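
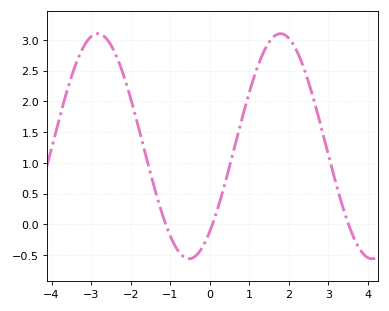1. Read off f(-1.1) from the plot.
0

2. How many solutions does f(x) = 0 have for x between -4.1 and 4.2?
3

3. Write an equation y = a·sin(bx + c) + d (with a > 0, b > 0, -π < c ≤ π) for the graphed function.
y = 1.83sin(1.4x - 0.86) + 1.27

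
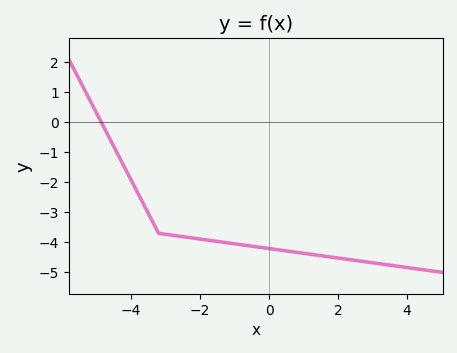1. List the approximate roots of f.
-4.86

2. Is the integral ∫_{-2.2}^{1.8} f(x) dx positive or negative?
negative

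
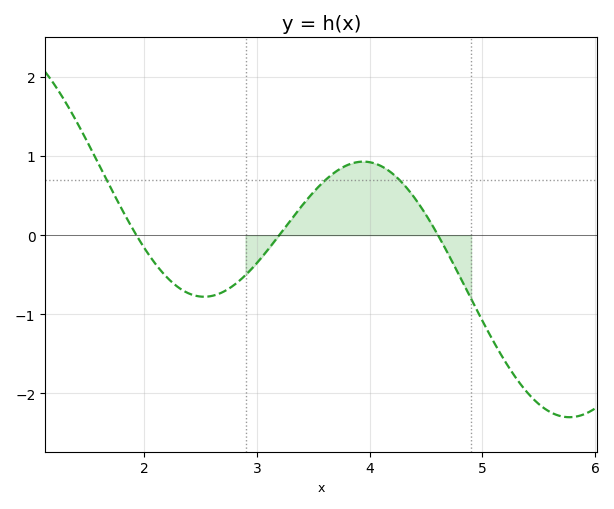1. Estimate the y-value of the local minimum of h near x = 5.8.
-2.3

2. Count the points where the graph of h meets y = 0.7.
3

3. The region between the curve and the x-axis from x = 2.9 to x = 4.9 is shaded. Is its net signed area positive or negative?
positive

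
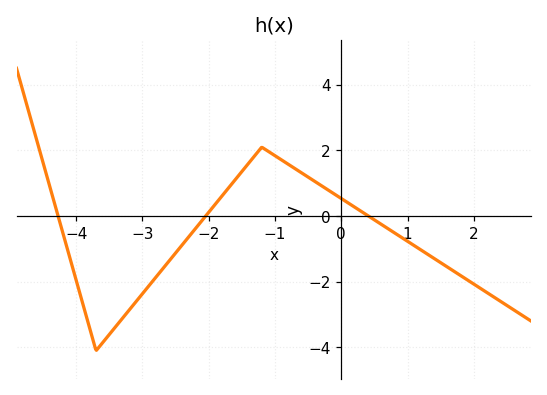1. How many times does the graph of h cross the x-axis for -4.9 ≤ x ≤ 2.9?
3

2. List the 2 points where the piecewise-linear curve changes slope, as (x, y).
(-3.7, -4.1); (-1.2, 2.1)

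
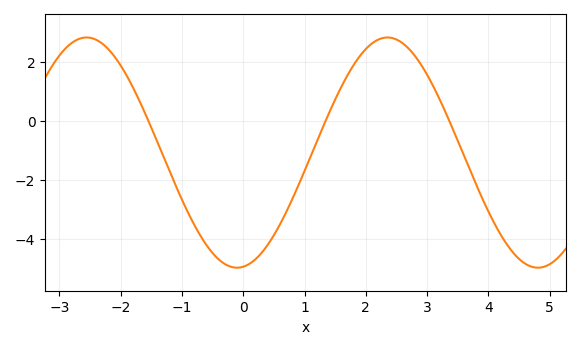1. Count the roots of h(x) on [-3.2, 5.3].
3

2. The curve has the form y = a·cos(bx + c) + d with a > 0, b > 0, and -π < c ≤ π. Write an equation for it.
y = 3.91cos(1.3x - 3) - 1.08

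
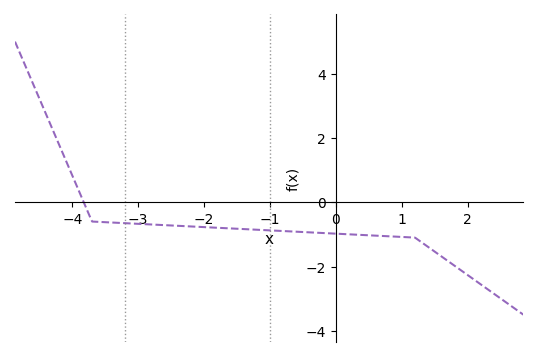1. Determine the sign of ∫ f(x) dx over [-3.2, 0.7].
negative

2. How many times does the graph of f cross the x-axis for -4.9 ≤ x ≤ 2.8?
1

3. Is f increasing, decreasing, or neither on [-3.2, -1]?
decreasing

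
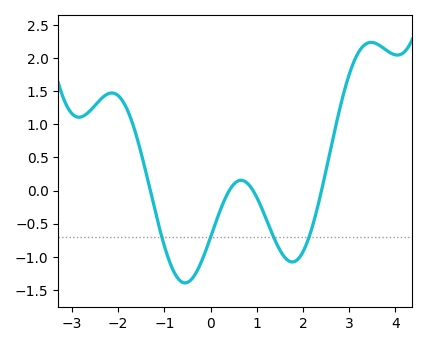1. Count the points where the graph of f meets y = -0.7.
4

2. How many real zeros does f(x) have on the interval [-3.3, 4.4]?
4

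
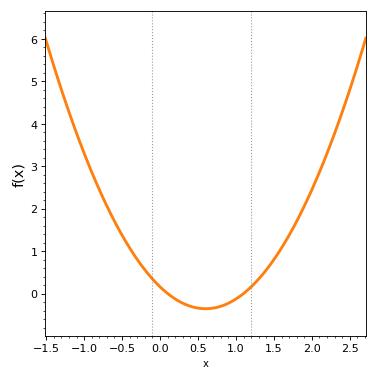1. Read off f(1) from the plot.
-0.1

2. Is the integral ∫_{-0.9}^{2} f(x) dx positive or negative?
positive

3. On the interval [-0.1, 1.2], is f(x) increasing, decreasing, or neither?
neither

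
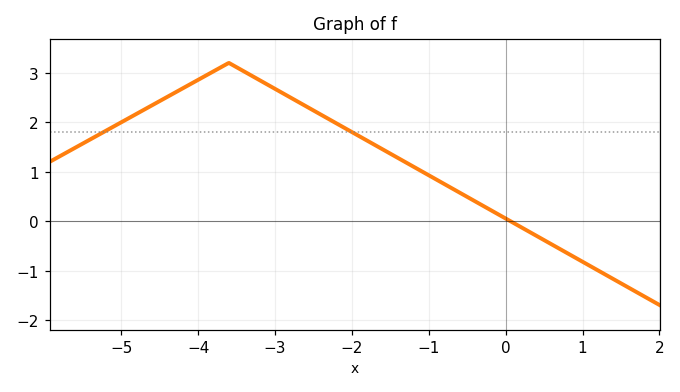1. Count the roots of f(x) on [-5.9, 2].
1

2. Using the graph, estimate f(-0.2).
0.231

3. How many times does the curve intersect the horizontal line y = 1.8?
2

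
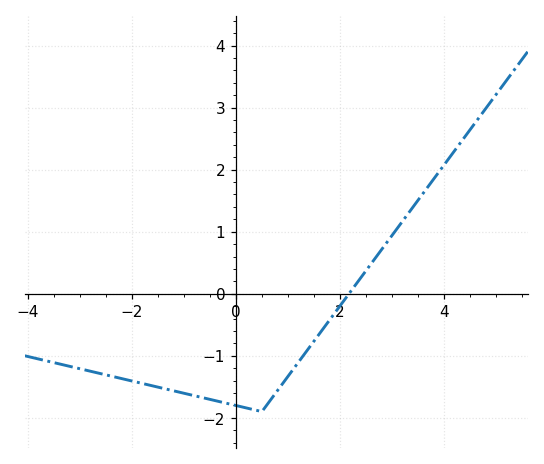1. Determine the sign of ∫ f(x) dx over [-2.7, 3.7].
negative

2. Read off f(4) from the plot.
2.1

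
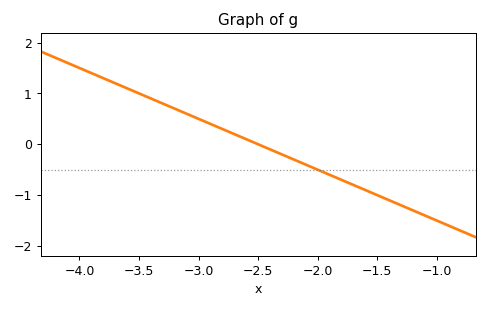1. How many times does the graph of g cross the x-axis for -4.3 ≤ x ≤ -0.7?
1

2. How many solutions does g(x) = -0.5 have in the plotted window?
1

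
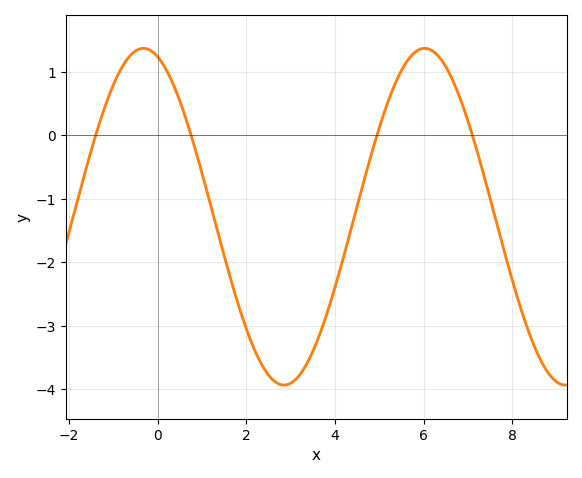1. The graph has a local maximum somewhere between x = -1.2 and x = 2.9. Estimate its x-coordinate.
-0.4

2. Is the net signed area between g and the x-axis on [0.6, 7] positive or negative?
negative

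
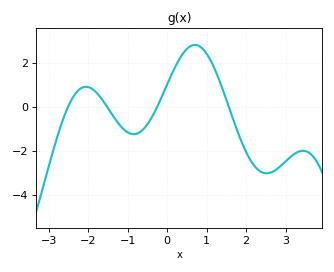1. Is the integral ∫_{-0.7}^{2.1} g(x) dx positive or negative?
positive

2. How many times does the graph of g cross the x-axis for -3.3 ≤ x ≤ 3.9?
4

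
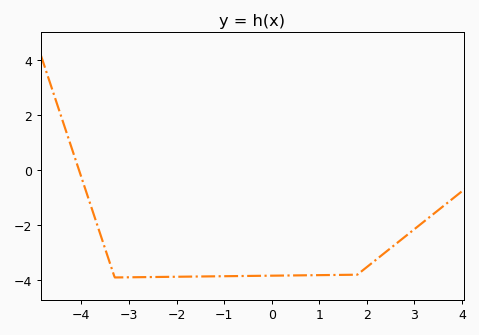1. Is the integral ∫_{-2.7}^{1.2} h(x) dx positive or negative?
negative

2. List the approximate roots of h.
-4.05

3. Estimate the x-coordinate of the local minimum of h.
-3.3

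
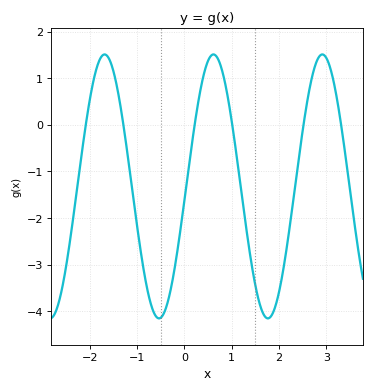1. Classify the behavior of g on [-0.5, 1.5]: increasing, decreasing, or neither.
neither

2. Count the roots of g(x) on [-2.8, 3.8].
6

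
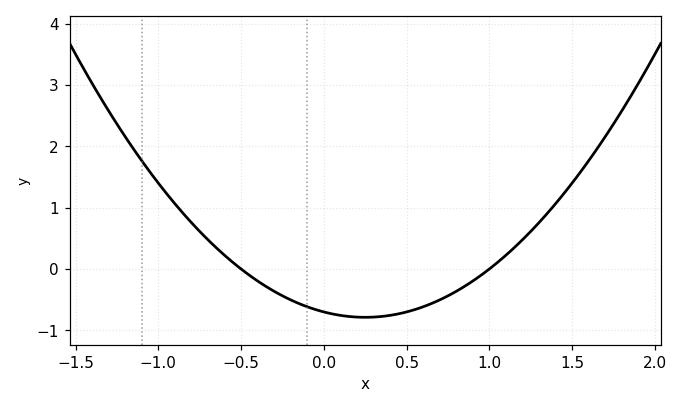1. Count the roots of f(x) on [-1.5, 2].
2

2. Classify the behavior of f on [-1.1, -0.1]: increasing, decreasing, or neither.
decreasing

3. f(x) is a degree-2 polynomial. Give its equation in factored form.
y = 1.4(x + 0.5)(x - 1)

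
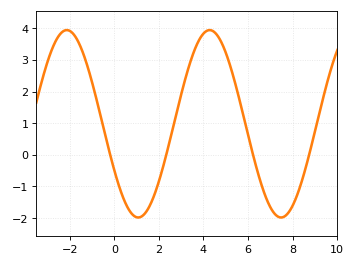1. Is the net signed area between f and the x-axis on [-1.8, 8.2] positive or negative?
positive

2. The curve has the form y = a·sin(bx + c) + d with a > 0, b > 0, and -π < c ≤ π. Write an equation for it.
y = 2.96sin(0.98x - 2.6) + 0.98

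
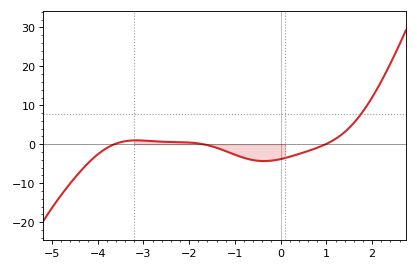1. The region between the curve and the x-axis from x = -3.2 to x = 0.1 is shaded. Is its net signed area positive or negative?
negative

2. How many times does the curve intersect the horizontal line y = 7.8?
1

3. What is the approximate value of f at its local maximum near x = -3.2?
1.01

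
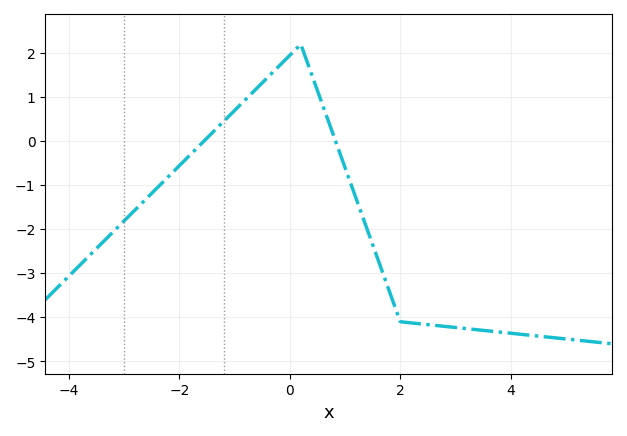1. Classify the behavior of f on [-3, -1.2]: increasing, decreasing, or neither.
increasing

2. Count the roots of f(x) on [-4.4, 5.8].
2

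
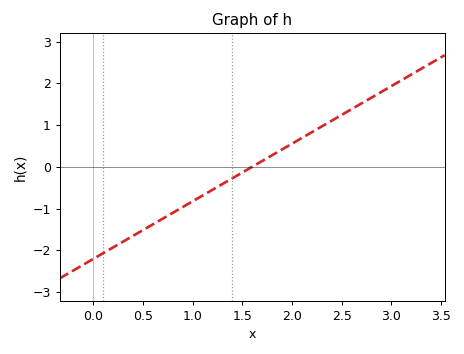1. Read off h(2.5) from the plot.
1.24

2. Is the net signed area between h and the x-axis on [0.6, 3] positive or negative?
positive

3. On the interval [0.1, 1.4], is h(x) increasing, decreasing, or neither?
increasing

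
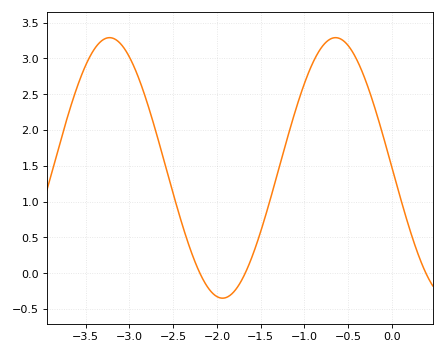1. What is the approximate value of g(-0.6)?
3.3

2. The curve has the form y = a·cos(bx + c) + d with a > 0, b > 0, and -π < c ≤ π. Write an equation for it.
y = 1.82cos(2.4x + 1.6) + 1.47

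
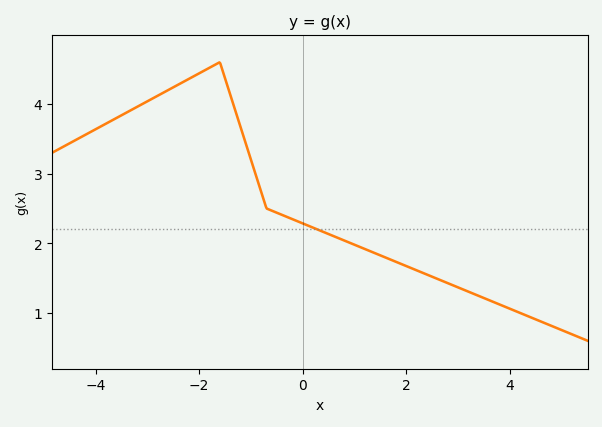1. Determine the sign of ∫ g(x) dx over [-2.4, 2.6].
positive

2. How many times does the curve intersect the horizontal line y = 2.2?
1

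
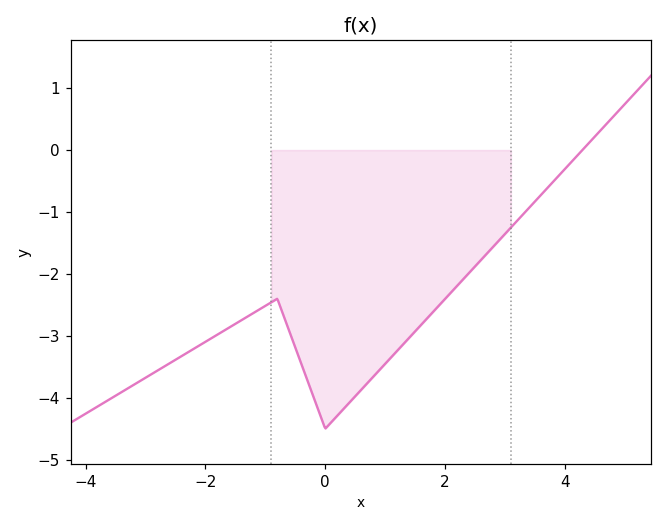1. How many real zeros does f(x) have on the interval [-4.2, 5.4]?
1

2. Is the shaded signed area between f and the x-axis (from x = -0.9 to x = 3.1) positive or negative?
negative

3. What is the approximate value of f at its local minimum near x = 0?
-4.5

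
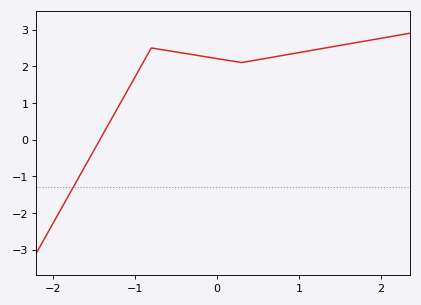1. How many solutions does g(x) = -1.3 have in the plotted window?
1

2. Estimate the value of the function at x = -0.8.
2.5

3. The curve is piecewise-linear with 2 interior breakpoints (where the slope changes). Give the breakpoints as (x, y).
(-0.8, 2.5); (0.3, 2.1)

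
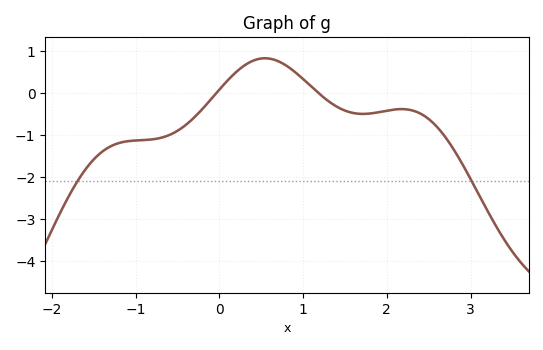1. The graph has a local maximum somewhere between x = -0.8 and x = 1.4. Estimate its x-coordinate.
0.5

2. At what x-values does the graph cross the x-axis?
0, 1.2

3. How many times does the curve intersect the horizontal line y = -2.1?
2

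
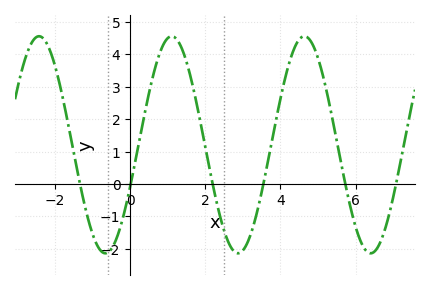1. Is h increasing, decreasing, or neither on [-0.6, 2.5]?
neither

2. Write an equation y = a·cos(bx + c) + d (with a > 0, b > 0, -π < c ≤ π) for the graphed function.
y = 3.35cos(1.8x - 2) + 1.21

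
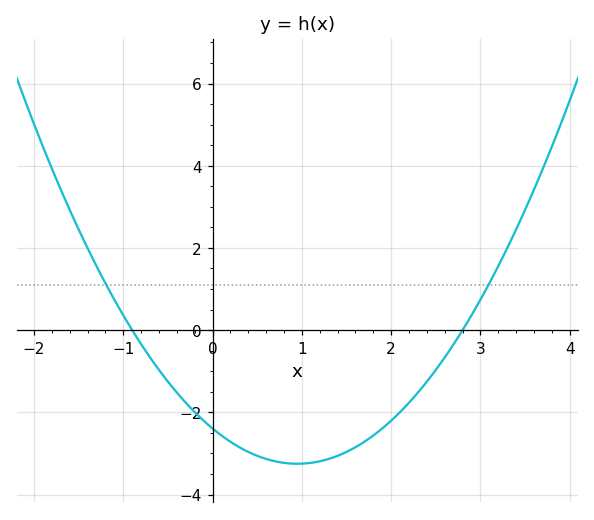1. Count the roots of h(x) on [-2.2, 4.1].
2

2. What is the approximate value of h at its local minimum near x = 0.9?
-3.2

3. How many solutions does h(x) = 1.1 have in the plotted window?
2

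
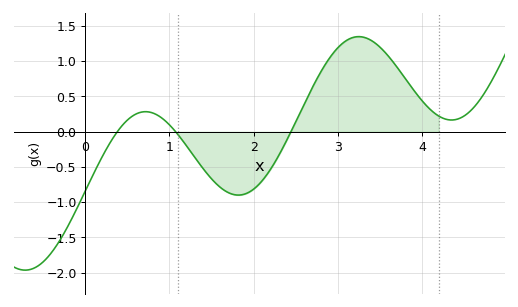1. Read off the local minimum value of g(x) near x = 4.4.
0.15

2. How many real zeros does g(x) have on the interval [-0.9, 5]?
3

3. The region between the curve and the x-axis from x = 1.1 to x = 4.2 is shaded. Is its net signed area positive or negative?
positive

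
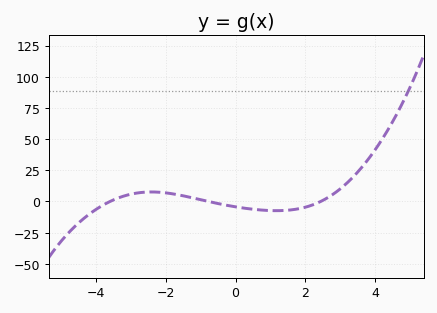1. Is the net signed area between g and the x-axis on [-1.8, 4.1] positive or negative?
positive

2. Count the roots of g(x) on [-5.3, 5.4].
3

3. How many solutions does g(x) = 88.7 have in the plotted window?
1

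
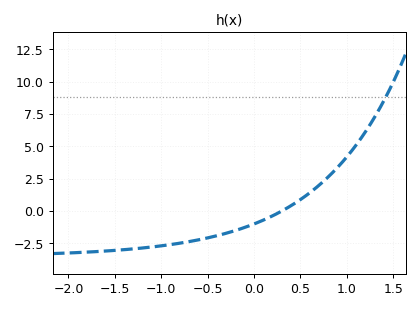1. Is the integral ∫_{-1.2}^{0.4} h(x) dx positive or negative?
negative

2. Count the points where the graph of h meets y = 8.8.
1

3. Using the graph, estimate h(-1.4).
-2.99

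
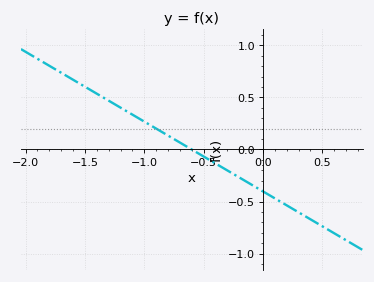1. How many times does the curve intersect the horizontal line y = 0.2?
1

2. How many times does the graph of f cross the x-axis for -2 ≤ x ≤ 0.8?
1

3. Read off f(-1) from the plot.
0.268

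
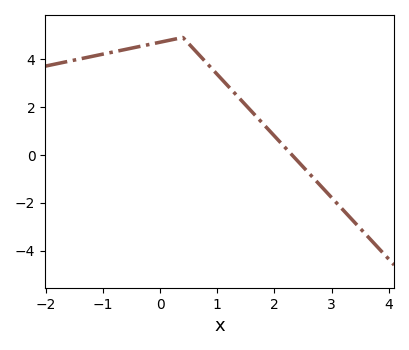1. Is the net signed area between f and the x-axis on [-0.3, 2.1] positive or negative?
positive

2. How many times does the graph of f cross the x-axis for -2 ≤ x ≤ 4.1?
1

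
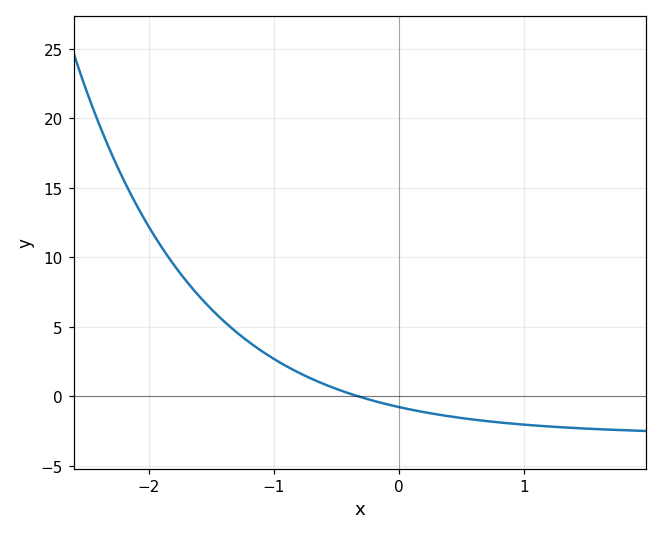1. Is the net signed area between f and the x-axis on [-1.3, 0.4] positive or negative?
positive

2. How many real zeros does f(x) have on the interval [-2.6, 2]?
1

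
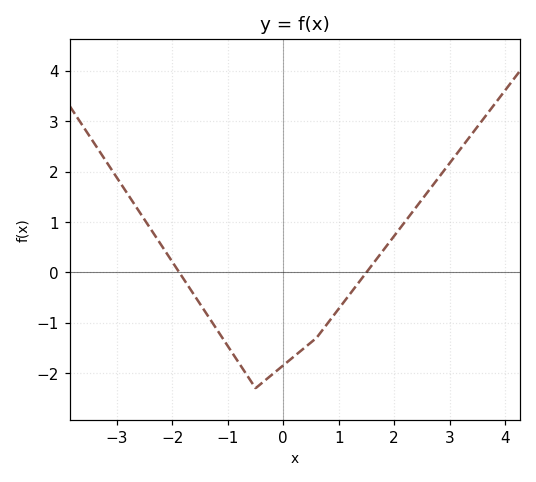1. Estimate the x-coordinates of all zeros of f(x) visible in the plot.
-1.8, 1.6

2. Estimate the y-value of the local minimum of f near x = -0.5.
-2.3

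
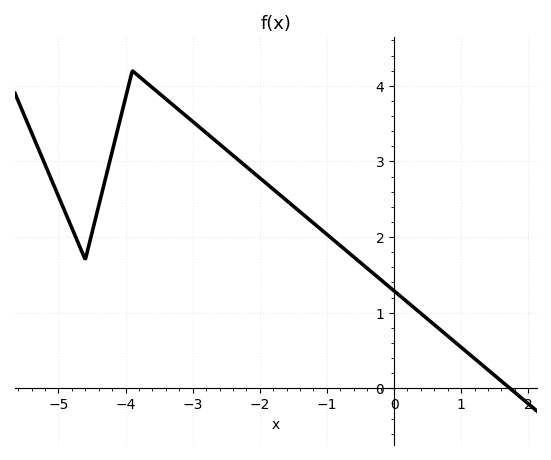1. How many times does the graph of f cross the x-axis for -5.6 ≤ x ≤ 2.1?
1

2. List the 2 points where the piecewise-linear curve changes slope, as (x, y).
(-4.6, 1.7); (-3.9, 4.2)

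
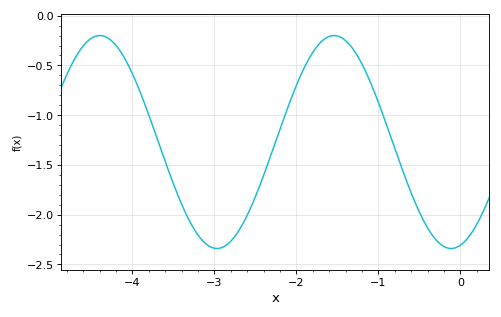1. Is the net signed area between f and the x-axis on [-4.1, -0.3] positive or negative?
negative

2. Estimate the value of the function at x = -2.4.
-1.6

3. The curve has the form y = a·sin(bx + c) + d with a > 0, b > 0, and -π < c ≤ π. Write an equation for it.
y = 1.07sin(2.2x - 1.32) - 1.27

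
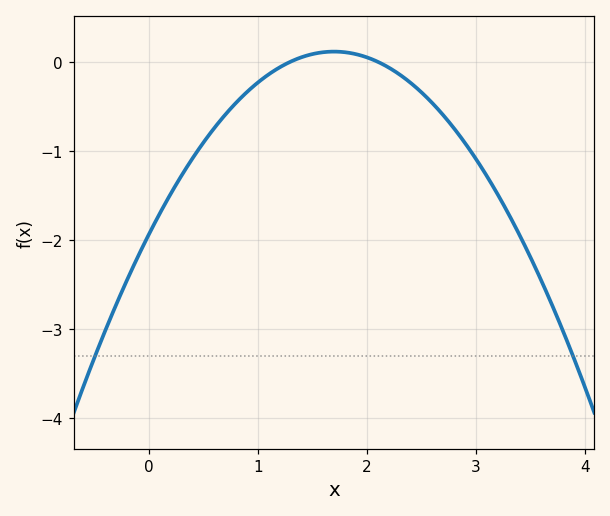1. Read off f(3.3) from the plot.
-1.7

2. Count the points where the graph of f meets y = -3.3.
2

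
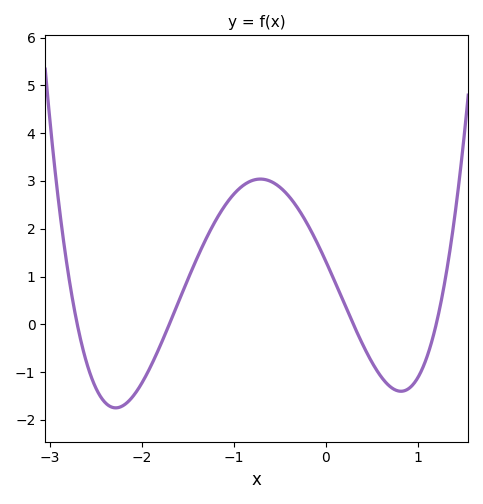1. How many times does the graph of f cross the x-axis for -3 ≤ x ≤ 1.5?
4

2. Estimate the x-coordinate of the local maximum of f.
-0.7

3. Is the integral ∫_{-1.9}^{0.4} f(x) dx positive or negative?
positive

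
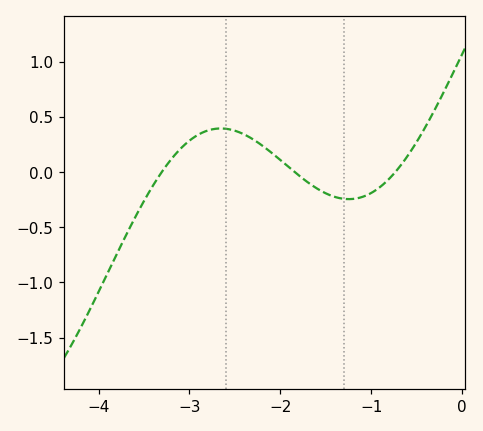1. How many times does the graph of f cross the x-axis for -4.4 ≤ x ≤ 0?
3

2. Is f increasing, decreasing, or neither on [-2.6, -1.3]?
decreasing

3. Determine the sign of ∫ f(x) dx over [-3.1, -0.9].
positive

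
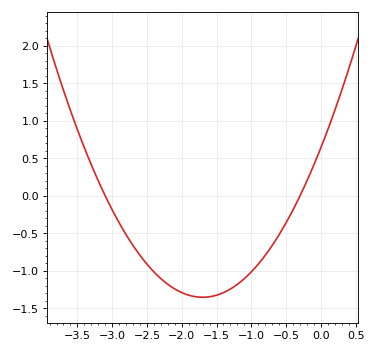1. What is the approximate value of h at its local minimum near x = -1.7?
-1.35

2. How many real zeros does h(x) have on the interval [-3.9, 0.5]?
2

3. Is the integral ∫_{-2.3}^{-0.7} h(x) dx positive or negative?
negative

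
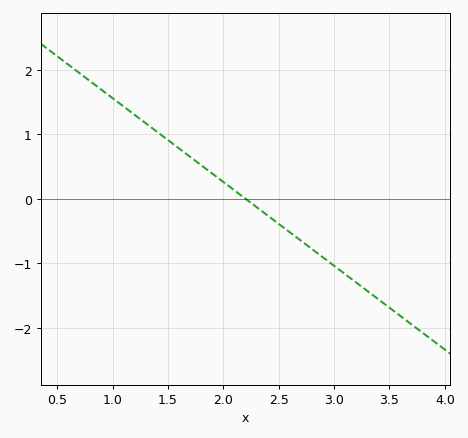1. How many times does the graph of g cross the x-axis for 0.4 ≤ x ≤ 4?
1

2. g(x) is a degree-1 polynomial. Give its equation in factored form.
y = -1.3(x - 2.2)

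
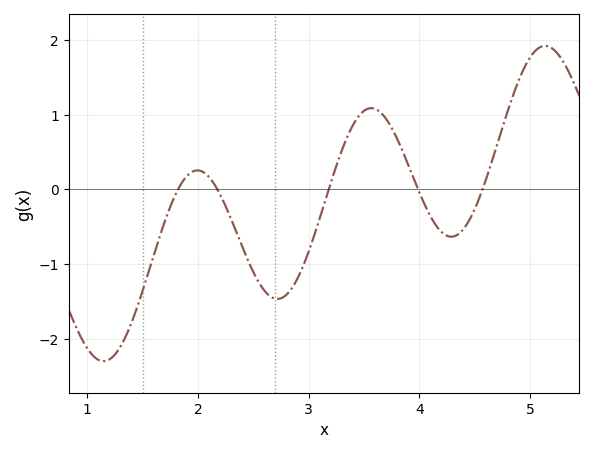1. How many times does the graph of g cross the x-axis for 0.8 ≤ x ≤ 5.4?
5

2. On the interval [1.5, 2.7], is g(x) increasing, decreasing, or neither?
neither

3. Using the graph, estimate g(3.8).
0.7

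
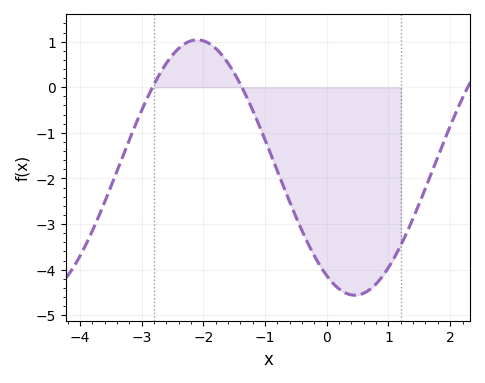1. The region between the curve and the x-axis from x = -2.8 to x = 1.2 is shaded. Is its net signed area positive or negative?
negative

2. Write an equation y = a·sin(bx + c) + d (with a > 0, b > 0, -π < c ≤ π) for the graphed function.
y = 2.8sin(1.2x - 2.1) - 1.76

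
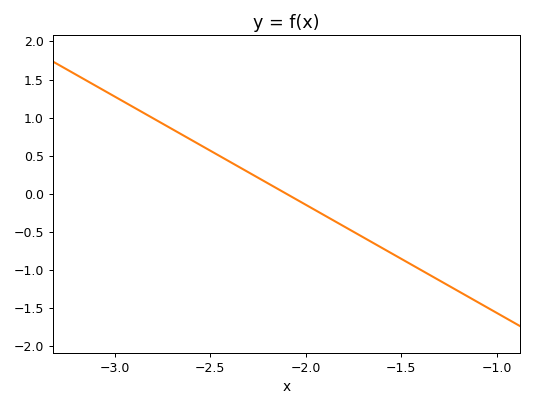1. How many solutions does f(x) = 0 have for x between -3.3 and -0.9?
1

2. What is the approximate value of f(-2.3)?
0.284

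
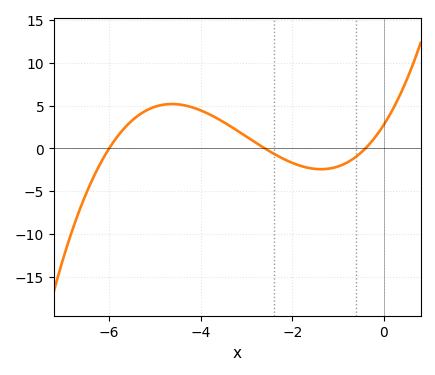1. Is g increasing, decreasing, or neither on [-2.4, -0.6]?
neither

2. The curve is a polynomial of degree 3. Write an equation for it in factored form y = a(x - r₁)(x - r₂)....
y = 0.44(x + 6)(x + 2.6)(x + 0.4)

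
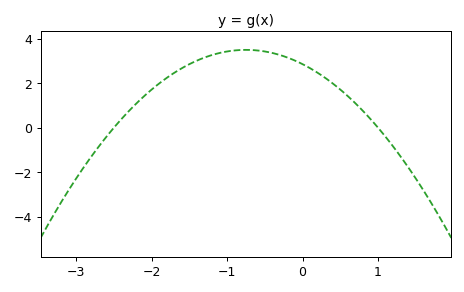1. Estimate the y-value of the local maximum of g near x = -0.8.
3.4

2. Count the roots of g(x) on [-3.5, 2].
2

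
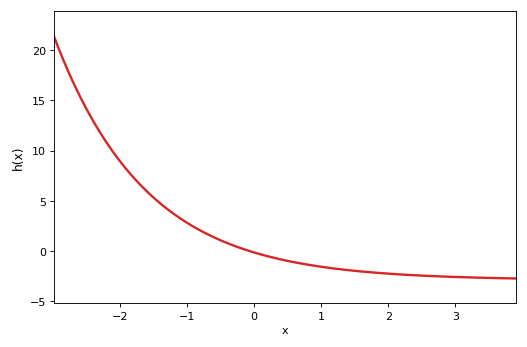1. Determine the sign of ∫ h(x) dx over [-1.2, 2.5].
negative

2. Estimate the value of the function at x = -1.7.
6.6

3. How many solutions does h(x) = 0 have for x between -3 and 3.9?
1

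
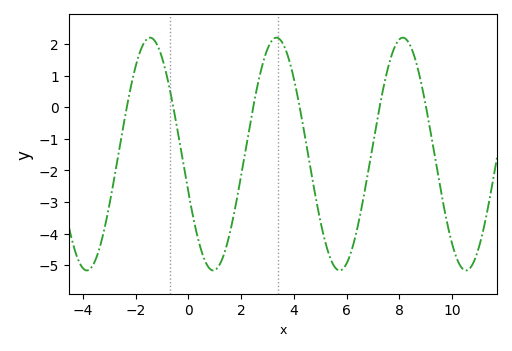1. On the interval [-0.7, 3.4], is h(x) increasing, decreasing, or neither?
neither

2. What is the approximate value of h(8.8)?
0.9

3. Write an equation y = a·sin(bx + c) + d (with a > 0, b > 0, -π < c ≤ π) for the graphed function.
y = 3.69sin(1.3x - 2.8) - 1.48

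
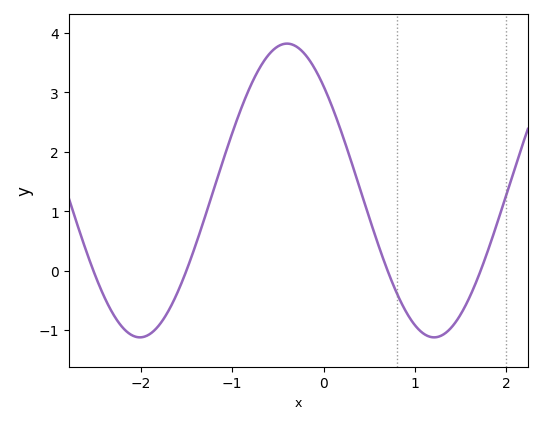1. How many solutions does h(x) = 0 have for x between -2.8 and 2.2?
4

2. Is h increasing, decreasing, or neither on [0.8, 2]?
neither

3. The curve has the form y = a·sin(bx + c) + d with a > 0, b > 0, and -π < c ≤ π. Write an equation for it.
y = 2.47sin(1.9x + 2.4) + 1.35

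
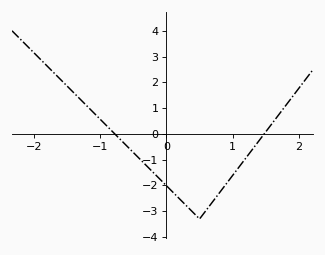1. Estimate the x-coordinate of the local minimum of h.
0.5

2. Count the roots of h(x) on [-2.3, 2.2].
2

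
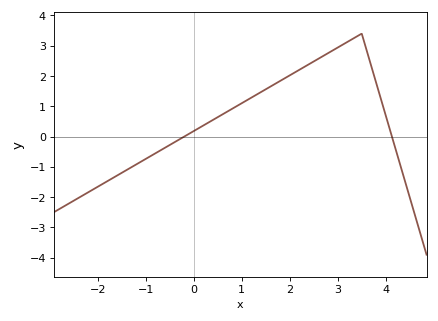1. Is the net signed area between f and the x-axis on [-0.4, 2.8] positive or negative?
positive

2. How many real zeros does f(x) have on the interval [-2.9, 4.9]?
2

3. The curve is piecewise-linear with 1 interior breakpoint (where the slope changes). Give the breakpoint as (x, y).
(3.5, 3.4)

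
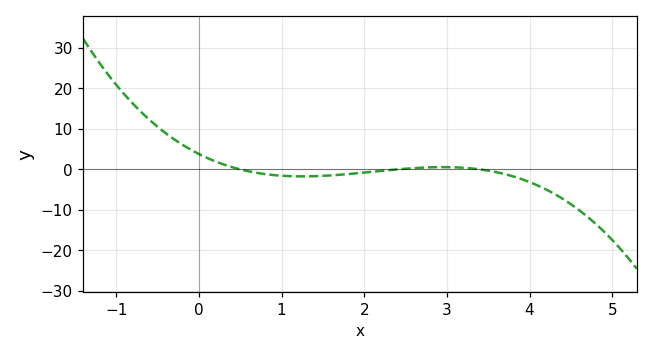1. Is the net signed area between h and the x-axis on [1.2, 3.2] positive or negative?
negative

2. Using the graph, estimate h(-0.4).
8.91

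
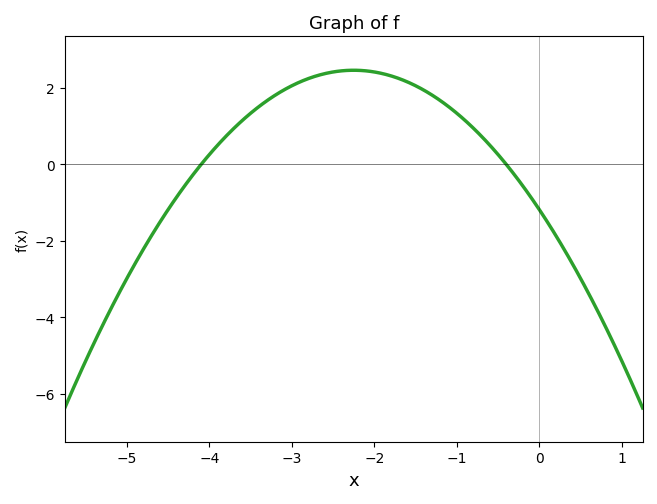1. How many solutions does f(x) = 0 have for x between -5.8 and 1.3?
2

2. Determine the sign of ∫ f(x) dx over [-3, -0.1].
positive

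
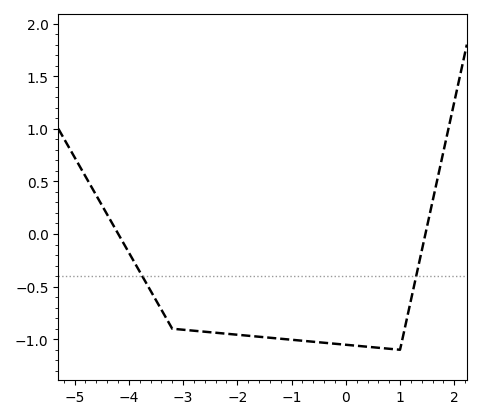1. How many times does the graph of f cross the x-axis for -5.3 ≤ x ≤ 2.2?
2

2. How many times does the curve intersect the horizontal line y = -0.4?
2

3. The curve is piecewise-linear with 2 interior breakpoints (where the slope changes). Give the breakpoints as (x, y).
(-3.2, -0.9); (1, -1.1)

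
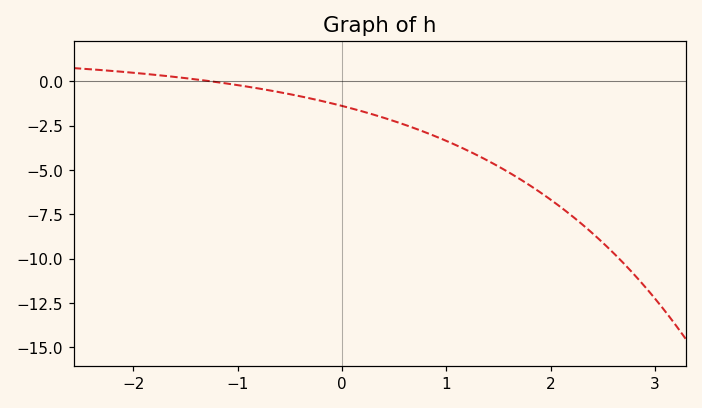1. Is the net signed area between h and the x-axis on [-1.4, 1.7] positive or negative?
negative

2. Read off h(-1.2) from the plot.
0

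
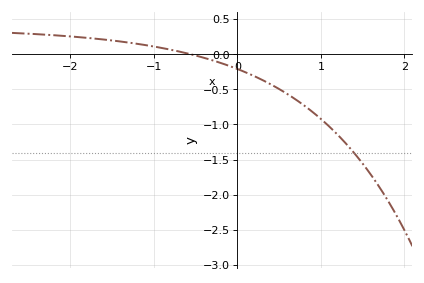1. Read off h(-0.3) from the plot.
-0.1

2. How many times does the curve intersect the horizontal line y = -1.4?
1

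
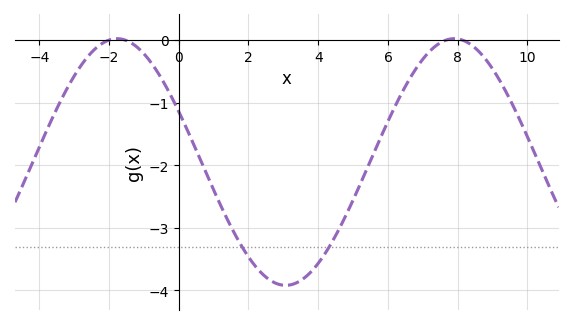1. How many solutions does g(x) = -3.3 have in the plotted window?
2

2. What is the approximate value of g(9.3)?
-0.743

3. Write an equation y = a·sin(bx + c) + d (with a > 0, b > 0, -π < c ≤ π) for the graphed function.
y = 1.97sin(0.65x + 2.72) - 1.95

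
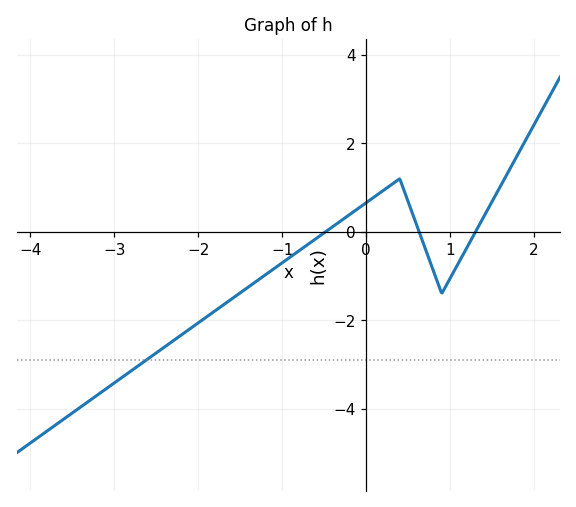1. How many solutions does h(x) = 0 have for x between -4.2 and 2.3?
3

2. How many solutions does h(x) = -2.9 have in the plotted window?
1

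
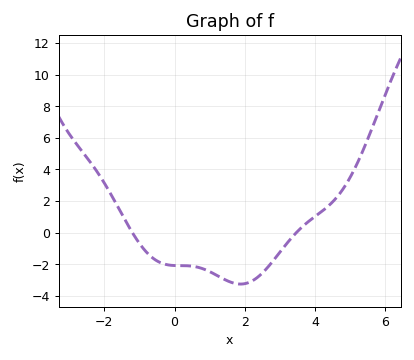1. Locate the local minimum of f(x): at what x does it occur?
1.88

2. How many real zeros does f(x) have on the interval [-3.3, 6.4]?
2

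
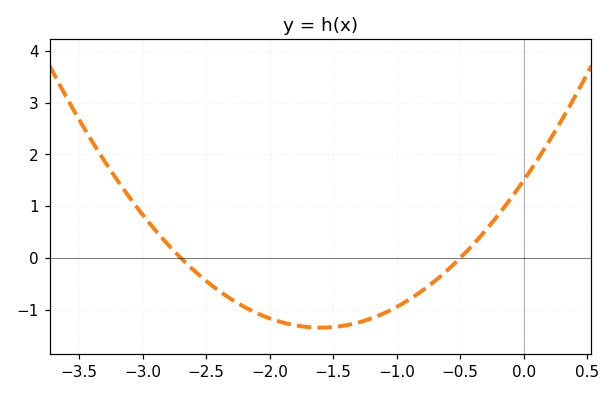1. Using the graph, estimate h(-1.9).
-1.2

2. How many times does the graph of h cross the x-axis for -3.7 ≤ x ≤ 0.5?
2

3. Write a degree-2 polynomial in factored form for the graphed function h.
y = 1.11(x + 2.7)(x + 0.5)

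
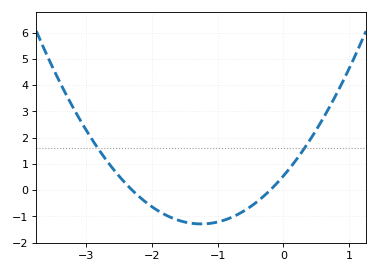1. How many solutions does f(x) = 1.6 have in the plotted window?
2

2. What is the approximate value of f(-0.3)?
-0.2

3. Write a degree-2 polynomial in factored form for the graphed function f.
y = 1.17(x + 2.3)(x + 0.2)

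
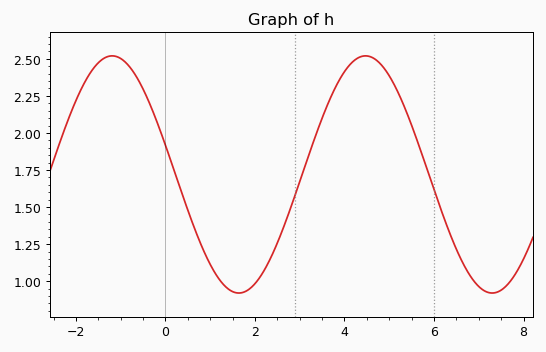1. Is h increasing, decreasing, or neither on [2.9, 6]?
neither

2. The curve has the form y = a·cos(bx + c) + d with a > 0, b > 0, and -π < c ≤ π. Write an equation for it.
y = 0.8cos(1.11x + 1.32) + 1.72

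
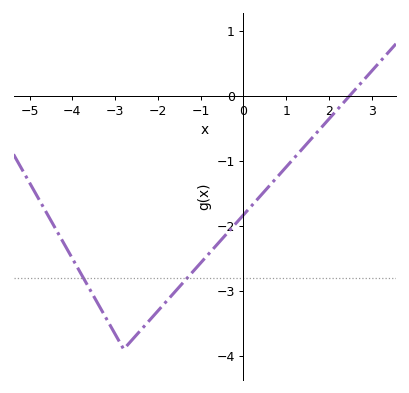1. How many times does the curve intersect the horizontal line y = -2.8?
2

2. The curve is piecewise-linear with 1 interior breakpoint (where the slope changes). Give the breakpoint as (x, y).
(-2.8, -3.9)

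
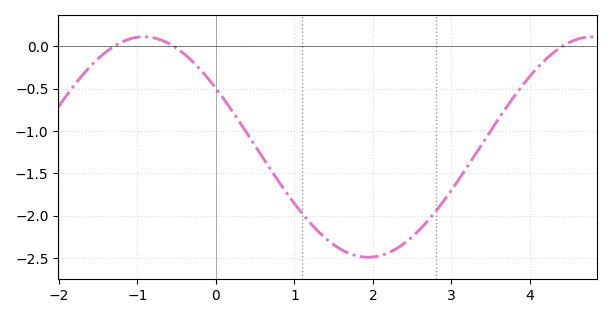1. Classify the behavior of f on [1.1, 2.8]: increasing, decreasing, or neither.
neither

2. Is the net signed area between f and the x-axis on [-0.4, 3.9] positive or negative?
negative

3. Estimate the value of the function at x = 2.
-2.5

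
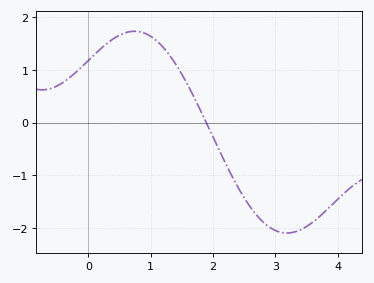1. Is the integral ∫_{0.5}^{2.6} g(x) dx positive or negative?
positive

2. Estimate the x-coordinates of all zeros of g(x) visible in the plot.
1.9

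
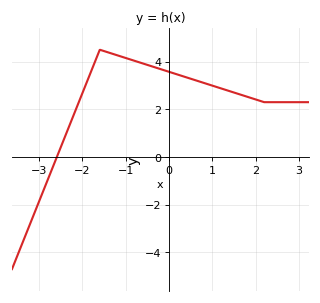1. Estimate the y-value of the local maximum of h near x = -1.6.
4.5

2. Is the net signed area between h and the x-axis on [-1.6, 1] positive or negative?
positive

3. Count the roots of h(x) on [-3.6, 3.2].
1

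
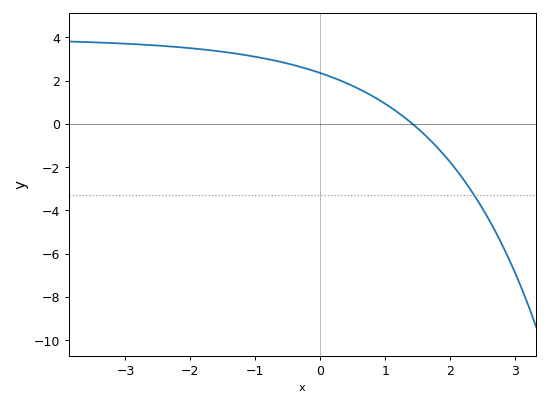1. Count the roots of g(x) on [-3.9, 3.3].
1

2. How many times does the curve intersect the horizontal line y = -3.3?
1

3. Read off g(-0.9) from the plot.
3.05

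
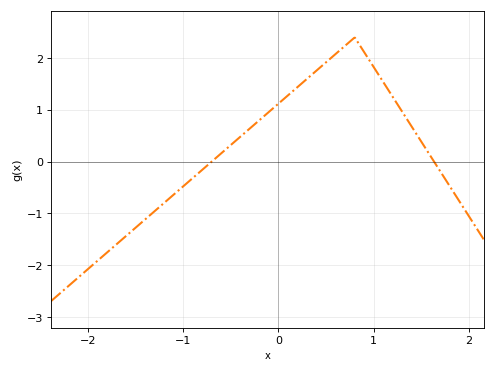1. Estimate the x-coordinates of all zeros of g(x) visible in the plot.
-0.7, 1.63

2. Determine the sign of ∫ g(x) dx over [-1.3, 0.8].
positive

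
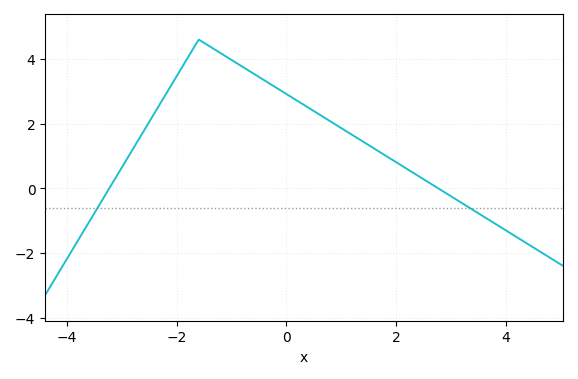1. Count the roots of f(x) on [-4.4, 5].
2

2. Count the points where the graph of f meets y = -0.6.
2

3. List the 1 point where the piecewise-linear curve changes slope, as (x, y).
(-1.6, 4.6)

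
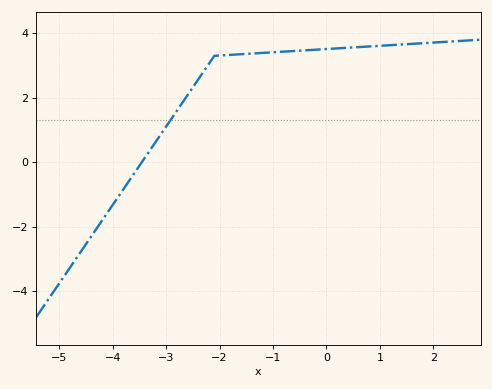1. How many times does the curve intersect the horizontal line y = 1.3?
1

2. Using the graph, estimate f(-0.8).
3.4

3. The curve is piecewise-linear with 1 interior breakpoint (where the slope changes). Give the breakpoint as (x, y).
(-2.1, 3.3)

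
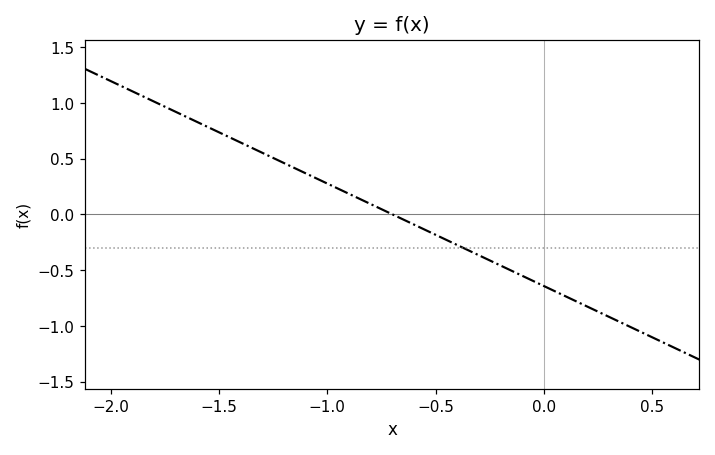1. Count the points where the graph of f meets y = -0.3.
1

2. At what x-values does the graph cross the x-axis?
-0.7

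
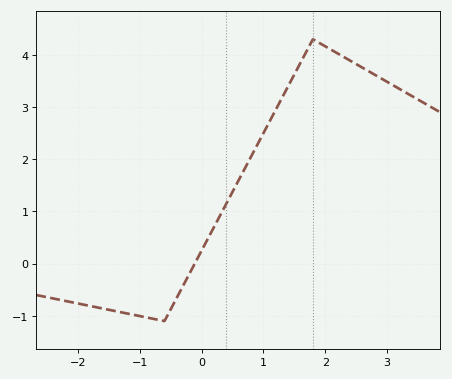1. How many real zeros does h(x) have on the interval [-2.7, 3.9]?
1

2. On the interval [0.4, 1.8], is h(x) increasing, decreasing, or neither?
increasing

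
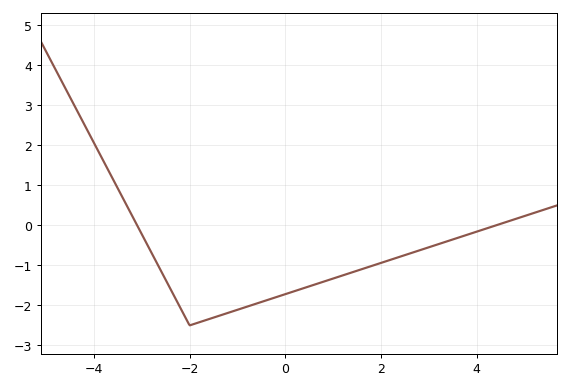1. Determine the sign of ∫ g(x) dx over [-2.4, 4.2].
negative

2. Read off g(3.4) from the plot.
-0.4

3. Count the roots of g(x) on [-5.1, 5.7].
2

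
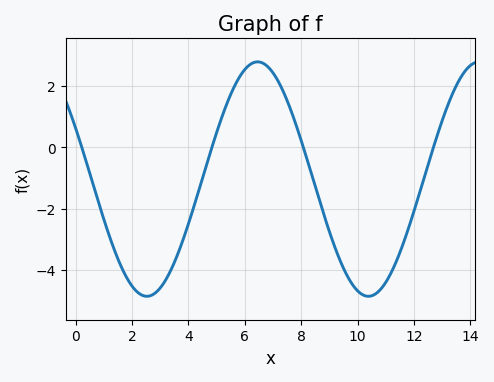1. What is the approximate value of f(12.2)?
-1.4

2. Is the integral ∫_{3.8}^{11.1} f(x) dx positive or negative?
negative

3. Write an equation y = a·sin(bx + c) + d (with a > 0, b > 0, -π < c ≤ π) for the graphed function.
y = 3.82sin(0.8x + 2.7) - 1.04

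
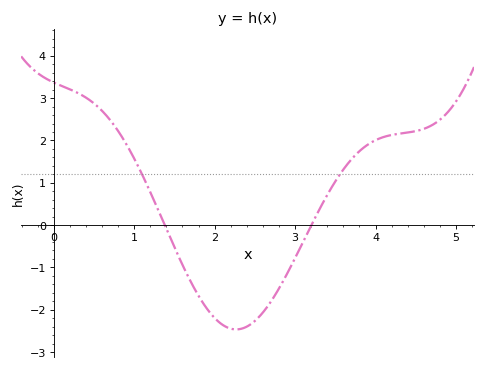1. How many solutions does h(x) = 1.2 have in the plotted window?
2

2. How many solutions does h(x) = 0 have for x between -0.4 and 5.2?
2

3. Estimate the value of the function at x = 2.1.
-2.4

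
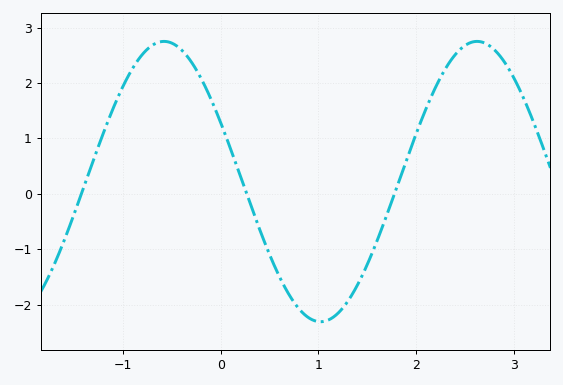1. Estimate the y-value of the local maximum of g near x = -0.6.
2.75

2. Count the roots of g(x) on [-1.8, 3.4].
3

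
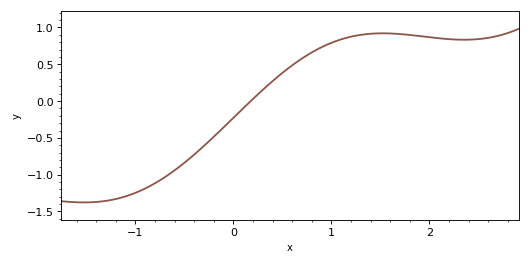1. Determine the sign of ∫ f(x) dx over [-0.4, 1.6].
positive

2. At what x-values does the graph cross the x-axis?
0.2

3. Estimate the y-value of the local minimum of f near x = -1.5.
-1.4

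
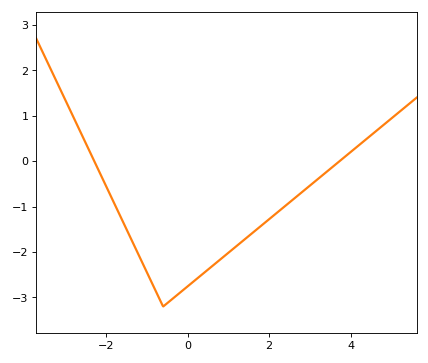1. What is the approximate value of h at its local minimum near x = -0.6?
-3.2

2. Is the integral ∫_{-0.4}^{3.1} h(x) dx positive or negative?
negative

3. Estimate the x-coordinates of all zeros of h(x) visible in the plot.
-2.29, 3.72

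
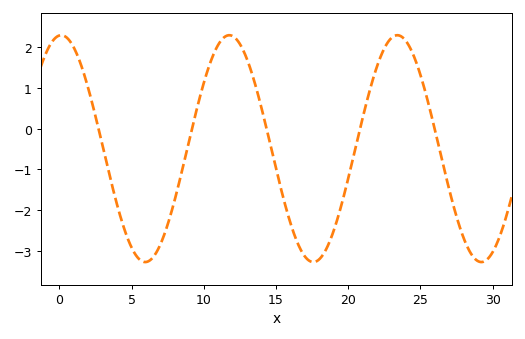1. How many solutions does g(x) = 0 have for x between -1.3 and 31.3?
5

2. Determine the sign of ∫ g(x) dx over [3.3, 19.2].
negative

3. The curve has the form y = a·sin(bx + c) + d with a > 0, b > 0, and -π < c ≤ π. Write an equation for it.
y = 2.79sin(0.54x + 1.5) - 0.49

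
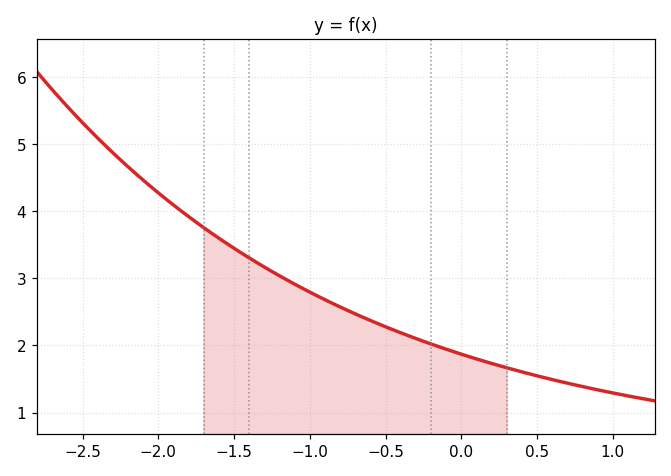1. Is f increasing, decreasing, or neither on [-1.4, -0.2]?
decreasing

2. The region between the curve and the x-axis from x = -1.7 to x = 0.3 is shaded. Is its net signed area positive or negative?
positive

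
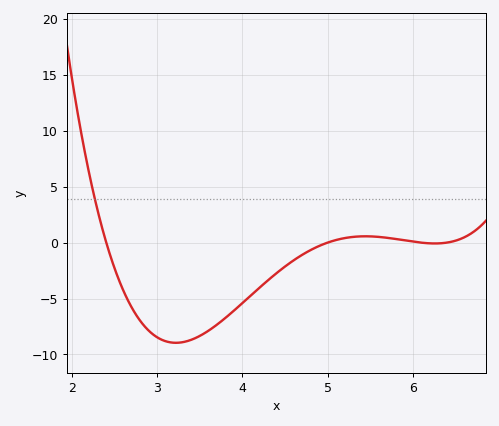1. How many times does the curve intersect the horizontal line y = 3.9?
1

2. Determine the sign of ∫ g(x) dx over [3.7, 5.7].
negative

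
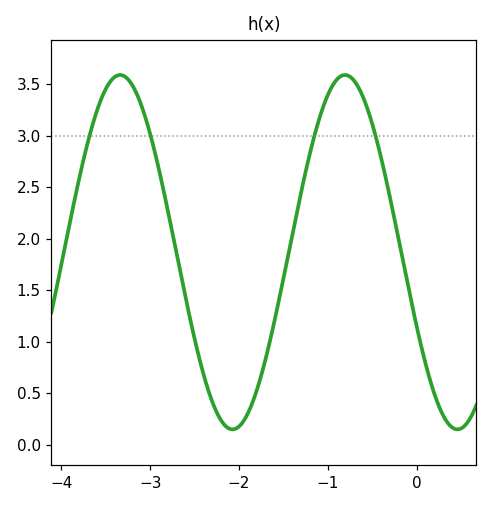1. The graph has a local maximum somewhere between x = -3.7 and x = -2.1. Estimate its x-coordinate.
-3.3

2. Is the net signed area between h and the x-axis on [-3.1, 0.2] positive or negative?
positive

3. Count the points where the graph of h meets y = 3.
4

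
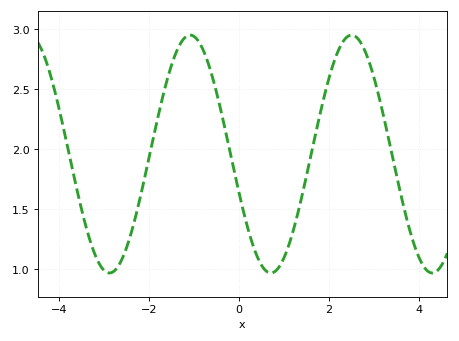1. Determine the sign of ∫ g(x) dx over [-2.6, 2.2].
positive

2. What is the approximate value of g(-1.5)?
2.7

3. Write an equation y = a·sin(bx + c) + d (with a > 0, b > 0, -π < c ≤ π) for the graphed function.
y = 0.99sin(1.8x - 2.8) + 1.96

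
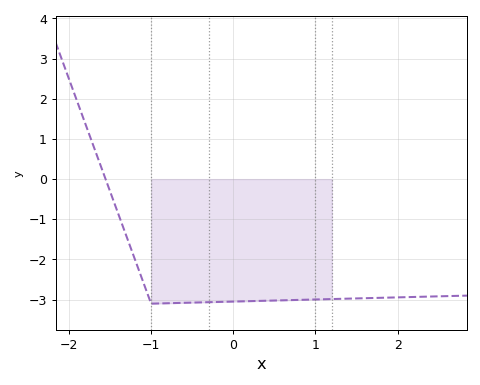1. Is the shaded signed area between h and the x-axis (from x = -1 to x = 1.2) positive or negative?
negative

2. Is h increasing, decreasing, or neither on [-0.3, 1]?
increasing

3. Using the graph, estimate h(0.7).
-3.01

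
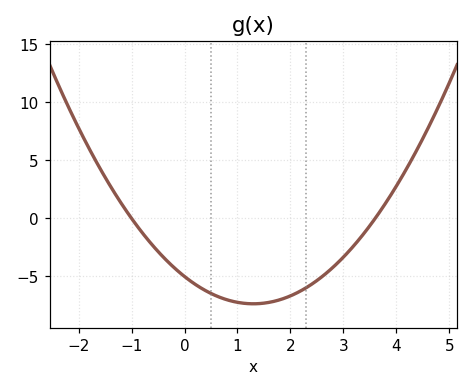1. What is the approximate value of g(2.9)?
-4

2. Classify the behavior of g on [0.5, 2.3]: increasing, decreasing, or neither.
neither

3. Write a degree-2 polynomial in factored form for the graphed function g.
y = 1.39(x + 1)(x - 3.6)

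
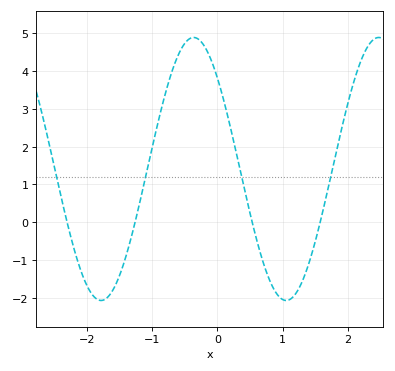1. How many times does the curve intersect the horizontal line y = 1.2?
4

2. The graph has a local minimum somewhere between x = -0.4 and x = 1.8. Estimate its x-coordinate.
1.1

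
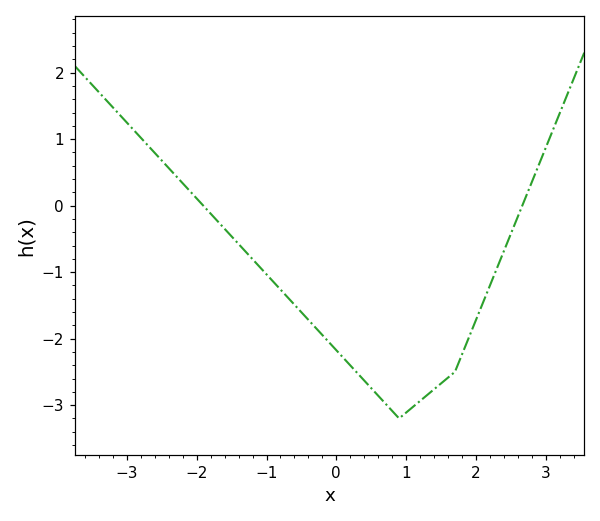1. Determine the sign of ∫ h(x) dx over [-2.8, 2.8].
negative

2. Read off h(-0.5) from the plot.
-1.6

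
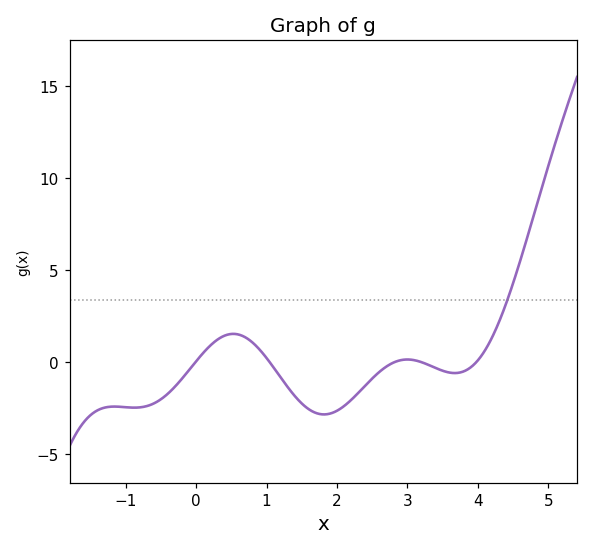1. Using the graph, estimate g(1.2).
-0.825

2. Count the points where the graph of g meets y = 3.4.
1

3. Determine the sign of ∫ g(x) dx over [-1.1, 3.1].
negative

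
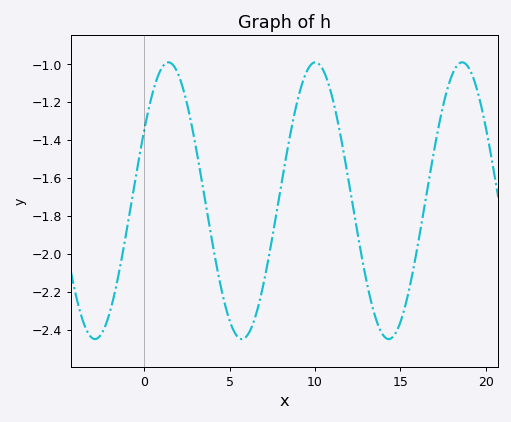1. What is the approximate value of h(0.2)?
-1.26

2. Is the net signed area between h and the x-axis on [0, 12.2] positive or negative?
negative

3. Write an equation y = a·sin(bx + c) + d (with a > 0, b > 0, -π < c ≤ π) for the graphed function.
y = 0.73sin(0.73x + 0.54) - 1.72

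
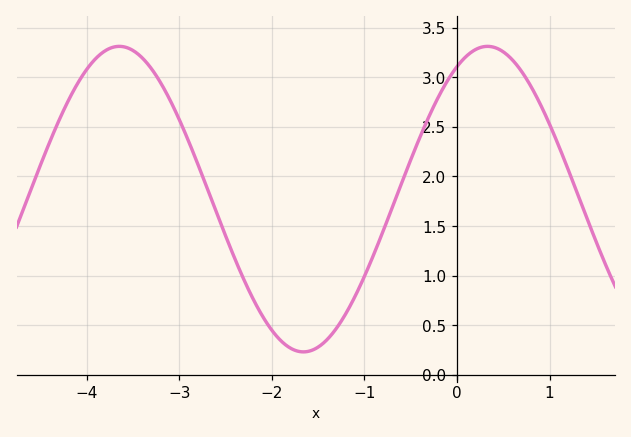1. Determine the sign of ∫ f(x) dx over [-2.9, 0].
positive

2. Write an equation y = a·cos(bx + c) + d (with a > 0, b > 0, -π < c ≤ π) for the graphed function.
y = 1.54cos(1.58x - 0.522) + 1.77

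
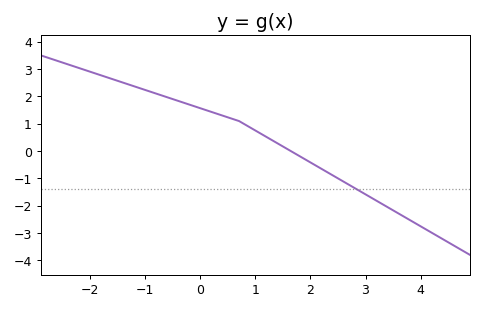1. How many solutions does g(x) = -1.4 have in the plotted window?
1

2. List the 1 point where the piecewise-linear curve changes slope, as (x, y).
(0.7, 1.1)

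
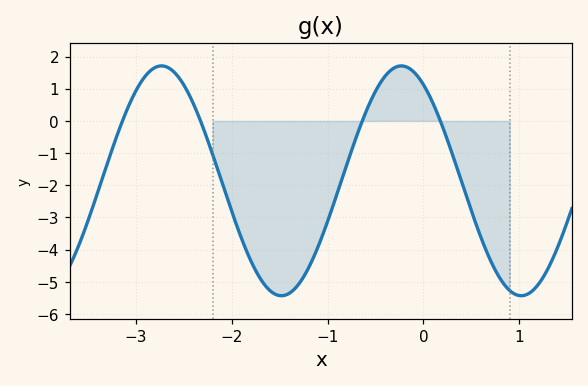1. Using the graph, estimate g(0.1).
0.547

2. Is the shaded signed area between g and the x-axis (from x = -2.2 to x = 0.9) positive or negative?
negative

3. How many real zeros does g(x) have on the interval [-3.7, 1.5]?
4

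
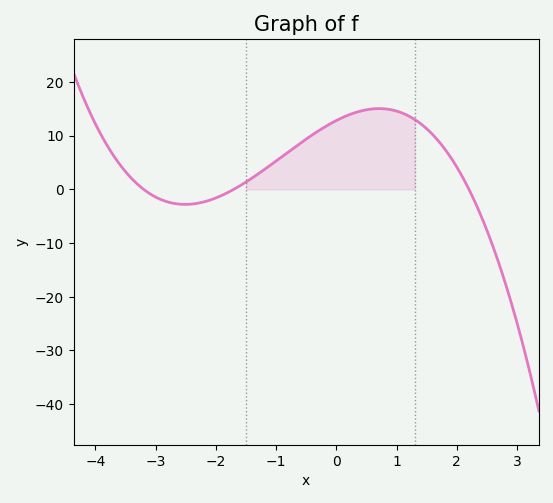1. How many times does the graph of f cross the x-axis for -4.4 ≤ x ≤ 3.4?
3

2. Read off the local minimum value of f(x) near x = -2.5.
-2.82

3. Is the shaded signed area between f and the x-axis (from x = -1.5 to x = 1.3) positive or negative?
positive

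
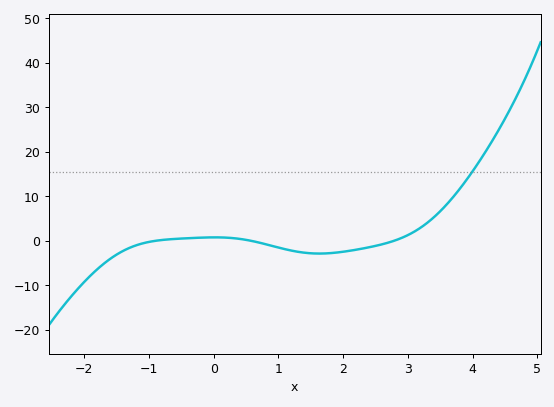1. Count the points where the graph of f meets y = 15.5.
1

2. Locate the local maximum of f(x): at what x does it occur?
0.02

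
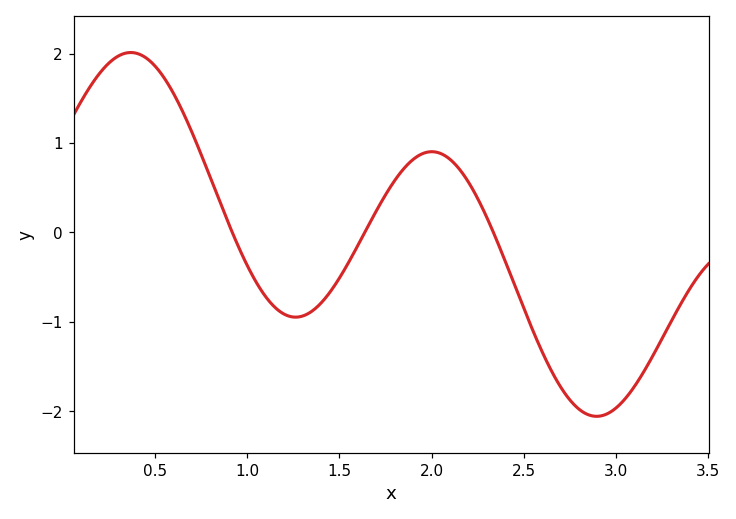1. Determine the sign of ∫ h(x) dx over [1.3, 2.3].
positive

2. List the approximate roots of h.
0.92, 1.64, 2.34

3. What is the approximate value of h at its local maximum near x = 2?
0.904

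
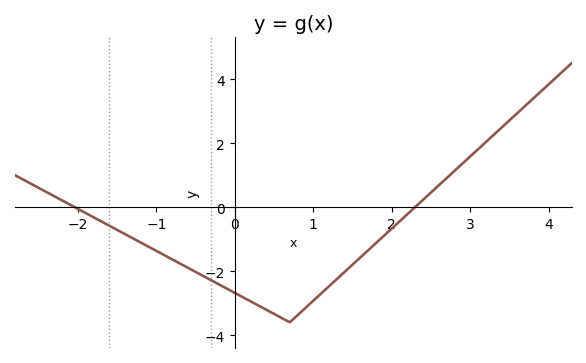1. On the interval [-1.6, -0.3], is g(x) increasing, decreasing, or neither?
decreasing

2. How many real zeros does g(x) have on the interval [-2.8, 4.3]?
2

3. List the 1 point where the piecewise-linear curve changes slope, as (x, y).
(0.7, -3.6)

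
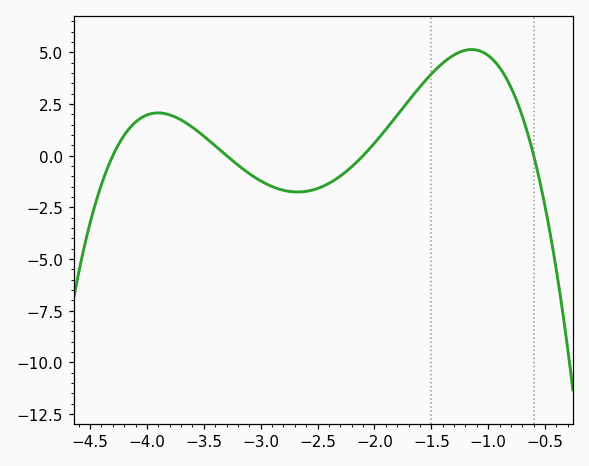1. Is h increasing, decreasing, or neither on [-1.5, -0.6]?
neither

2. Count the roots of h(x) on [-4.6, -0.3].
4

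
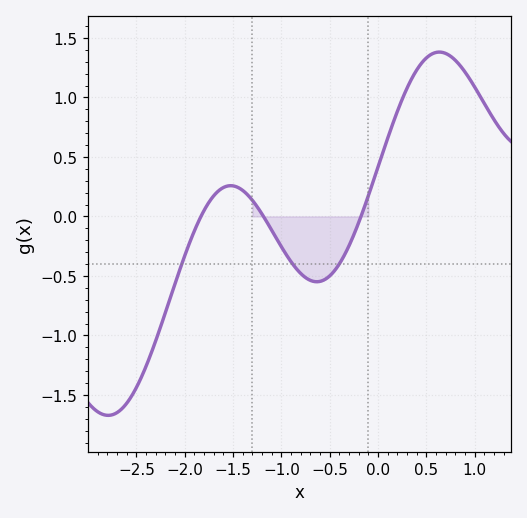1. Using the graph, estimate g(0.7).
1.35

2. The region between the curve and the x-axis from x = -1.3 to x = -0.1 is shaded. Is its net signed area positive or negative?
negative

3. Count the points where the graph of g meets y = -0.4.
3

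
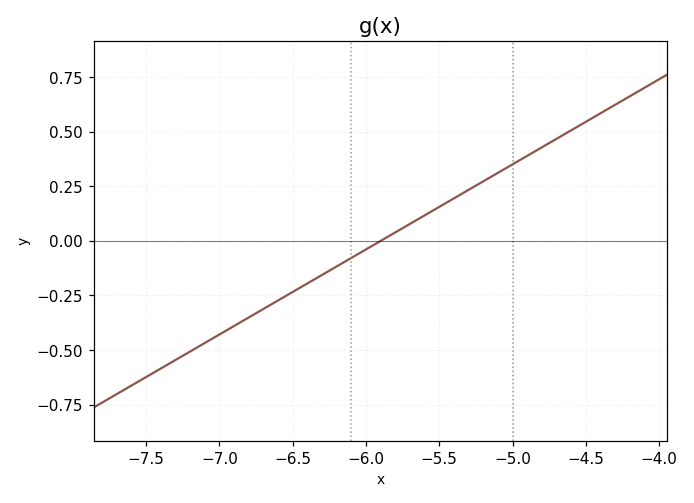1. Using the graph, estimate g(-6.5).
-0.24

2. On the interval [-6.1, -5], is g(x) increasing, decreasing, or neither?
increasing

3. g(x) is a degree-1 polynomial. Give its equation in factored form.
y = 0.39(x + 5.9)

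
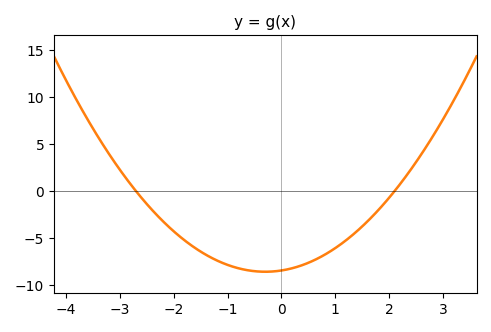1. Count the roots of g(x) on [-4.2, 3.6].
2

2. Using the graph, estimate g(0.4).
-7.85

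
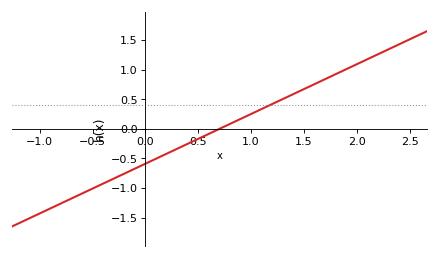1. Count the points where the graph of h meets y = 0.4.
1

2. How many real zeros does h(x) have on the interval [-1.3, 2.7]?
1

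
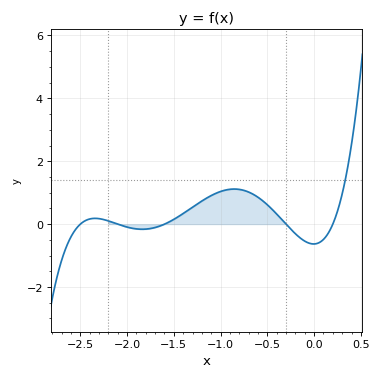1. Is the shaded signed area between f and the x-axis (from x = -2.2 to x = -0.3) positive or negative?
positive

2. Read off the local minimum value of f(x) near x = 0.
-0.6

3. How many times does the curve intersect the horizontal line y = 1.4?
1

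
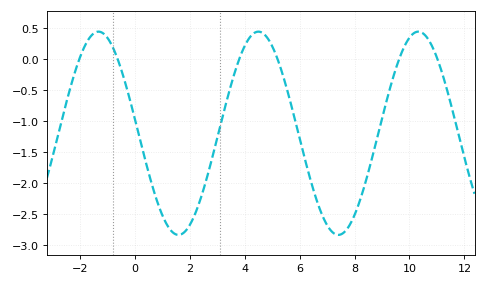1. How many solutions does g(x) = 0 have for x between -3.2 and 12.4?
6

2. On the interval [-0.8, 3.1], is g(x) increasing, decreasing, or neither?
neither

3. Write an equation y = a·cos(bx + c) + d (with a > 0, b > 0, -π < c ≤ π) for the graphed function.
y = 1.64cos(1.1x + 1.4) - 1.2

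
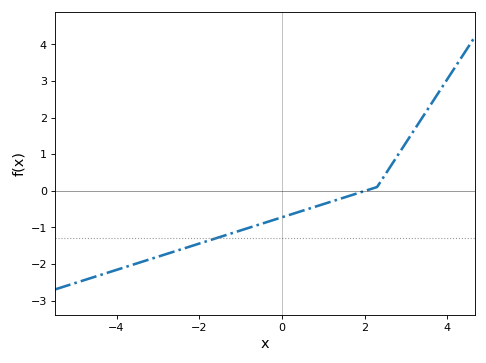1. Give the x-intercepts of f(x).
2.02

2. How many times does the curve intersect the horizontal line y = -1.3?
1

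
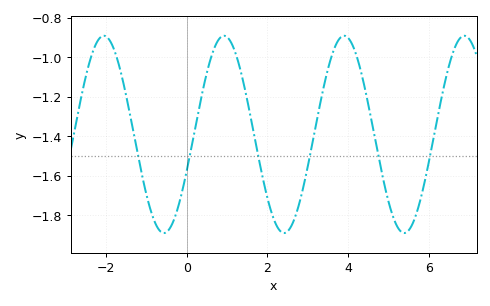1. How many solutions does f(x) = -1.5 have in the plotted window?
6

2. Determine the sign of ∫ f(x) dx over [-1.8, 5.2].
negative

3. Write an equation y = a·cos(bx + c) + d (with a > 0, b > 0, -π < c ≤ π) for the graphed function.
y = 0.5cos(2.1x - 1.9) - 1.39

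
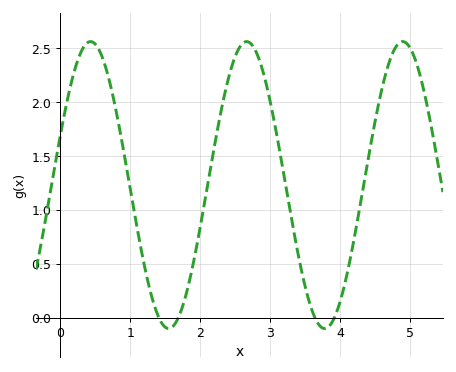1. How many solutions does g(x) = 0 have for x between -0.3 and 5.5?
4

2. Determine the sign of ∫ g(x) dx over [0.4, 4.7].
positive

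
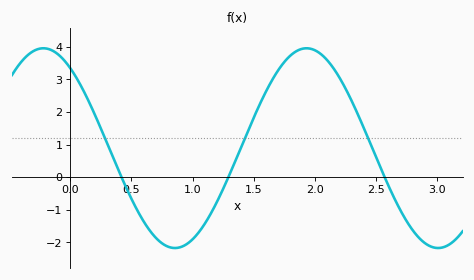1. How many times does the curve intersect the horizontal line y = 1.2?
3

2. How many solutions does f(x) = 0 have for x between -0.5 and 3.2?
3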